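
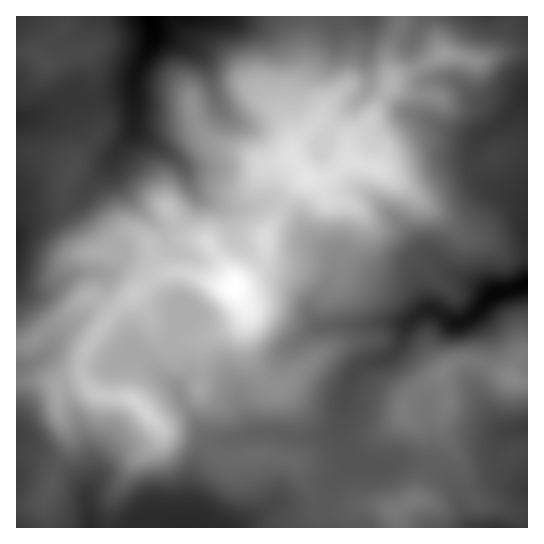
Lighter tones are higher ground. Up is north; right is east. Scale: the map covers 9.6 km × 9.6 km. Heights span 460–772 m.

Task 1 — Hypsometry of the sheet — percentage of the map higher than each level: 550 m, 76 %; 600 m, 46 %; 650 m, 27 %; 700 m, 9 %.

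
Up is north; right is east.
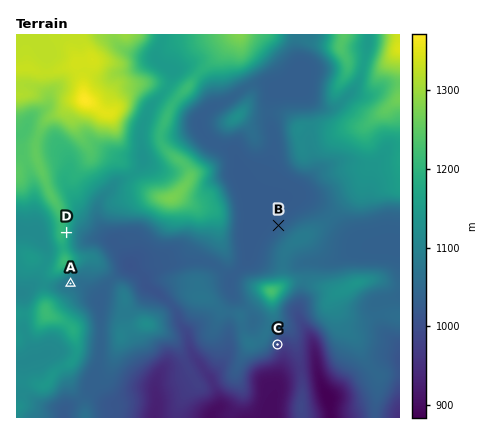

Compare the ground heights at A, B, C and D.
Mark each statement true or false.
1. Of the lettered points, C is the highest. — false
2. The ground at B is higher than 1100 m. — false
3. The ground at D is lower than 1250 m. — true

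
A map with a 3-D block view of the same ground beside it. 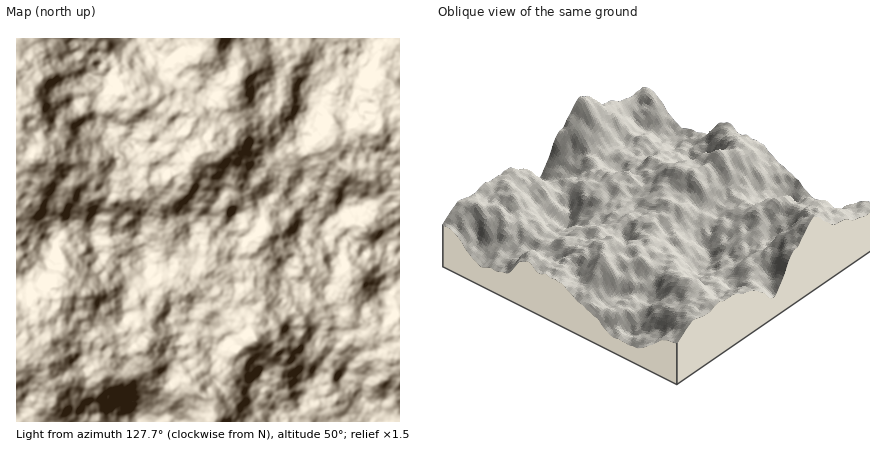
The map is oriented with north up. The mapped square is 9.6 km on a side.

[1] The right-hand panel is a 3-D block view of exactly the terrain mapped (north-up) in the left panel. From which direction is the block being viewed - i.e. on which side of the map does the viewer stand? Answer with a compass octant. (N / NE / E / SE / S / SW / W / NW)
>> NE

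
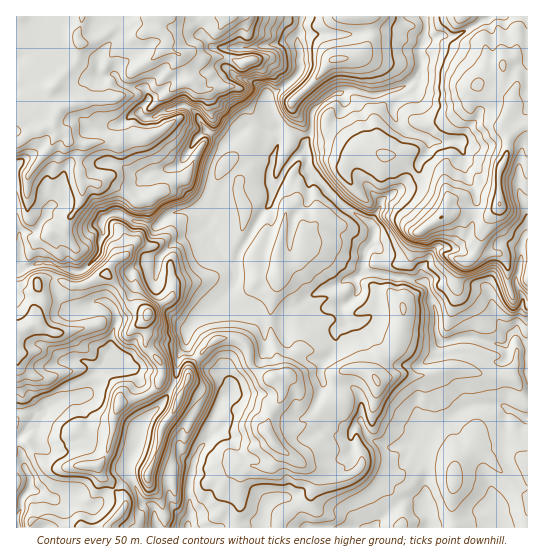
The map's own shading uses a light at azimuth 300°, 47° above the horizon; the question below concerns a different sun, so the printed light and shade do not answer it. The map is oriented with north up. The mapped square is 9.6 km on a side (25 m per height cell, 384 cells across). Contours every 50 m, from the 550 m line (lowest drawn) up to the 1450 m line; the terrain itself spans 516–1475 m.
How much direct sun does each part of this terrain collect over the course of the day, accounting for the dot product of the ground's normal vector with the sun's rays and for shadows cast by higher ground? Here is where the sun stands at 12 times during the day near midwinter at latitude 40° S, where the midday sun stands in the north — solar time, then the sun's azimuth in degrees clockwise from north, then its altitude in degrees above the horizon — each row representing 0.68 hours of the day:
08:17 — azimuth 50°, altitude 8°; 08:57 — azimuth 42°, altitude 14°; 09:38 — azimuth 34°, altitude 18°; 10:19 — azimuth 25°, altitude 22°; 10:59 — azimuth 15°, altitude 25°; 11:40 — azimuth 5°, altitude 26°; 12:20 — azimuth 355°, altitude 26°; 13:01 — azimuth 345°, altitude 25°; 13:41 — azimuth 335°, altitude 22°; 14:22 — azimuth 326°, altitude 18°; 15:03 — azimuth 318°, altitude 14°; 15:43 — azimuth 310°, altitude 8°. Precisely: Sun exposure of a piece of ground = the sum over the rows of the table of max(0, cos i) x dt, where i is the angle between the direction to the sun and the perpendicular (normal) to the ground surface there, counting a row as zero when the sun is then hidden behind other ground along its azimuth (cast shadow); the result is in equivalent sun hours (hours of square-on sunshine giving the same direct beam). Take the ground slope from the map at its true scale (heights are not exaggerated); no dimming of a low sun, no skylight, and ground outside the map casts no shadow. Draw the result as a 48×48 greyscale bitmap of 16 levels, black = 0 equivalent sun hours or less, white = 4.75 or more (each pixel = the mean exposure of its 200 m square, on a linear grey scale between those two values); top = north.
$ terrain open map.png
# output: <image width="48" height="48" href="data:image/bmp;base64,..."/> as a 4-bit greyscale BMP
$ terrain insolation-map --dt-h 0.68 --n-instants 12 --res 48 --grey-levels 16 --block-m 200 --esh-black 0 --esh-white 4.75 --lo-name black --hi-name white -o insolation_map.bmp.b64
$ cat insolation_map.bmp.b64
<image width="48" height="48" href="data:image/bmp;base64,Qk32BAAAAAAAAHYAAAAoAAAAMAAAADAAAAABAAQAAAAAAIAEAAATCwAAEwsAABAAAAAAAAAAAAAAABEREQAiIiIAMzMzAERERABVVVUAZmZmAHd3dwCIiIgAmZmZAKqqqgC7u7sAzMzMAN3d3QDu7u4A////AHdGq820SHRVRVZ3iIZCEkZWiZh3iZiId3y8zMvLWmNzRXZleJhkaHVVaZmHZ4iId2zJiIaKpAI1RFZmd4h1UzRVVod2VVaHeEhlVVM5pBZHRWZmQyNFMQE1Z2VmZmd2aIVCAAJalFdnZ2ZkEBESV2MUd4dniIdmiJRXUzNnaaVnVmdmZTEUeJlleJh4mYZoiFWs7/50abV3VoeJZTOaiJqomYiJqoeJiViYeJmFZ6ZkRoqoU1zaiJrMmIiJmpiZmouZdoiWZnZCNXl2RrqImYqjRniImpmZmWiau6mGVYkiRFZ2i5iHd2dkZnd4mamZm4aJvbqUEUxyQ1aKynd4dlRERmdmeaqqtwE1eau3QAKUREeJmnVWmHdVRFVWZ4mXVTEBRnidy1BZRVaHeHZnq7lUM0RWZlVVaBARE1af65RaSZZVVFZ6mHVGYjRVVVVVWDi7dEeaqJiKy3Uzfdq6mWRqy5qXZWiqqVRHiGVmUzer9DNFrv/sre3cplWc3MuqqIdhETZDEW6sxxAVm82XeLzLp1VpqZm8qHUhARARBGaKnIRbubqqqZq7qHd4erlmmHRauEEngUaXfP//uamqmJmZqXd2MiNEItu97u2FmDh0abzLmImZiIeJmHZVU0RCALqXd5ukW+oTV4mIh2eIiZqIiIZVUiIhAZmIUzQzr/51VniHZlRoh1ioeaczQhERMaiHVTEG3cqoVWeHZlRUabmIrdozMQABYf7c//laq4ibu5iIeHdVQ0a7lTACEAABNnrYIE7VKHiauqmHiZl2VVVjMyAAASABZmIRMiXcdVbamId5mZmHd2dqljAAbJRGhWY1SMiu5Yesh3d5mZiIh3ZGVBAAE2VYZGiGermJ38yXd3eHqZiZmXVVQiQQA2YhRTKclVQ6cxFWZnd3mpmaiIdBFM+zE2cxJGd4piAAAAADVmd4epiqqYMAi93sl3liVlVmdzAAFTEAJWd4iJuKqCAVTMzcmZqZt2ZmZlEji7liFWd4iZmpgxKDBJm63sqqlWVVZop1iaumRWaIiHmYUThTMkib7rqYZKc0WKvKZWirhVZ4h2iGI3dVVVmby7qWVShCJWRCIiM4hFdnd2WWWJdnd3fMqqqrVRJzISETMRMzhUVmVWZVaamJq7qt65mbhpVWedy7l1IkODI0VUVDaKu7ze2FVGVGdXiHqYibvv1EMAEjVDEDWbzM3XRVQjVol4iYZkVEiVnaICERNCA0aczMyYu5ZCeqiYiJhUMiIWABABEAEhIxOpqtqbu5dmRpiJh3mqmZhjUgEiAAACtxARNWmqqYdmZ4mXiZiJvLUzR1WKq4AAbXAAAAAViYiZiJqZiZh3h2YiZGmasgARF7YAABIzV4q8qYqpiIl3dlmVNTVWJFI0dnlCNFd4eKu7upiYiIh1WHeKZZitzv/9pnrcuYmZd5q6qruYiIh4dodWmKyhAAI4lYzu7JiGaJvJm7qoiIipmHiYiZZVITZ2NGdlZ4iHVkM67LqmiImXiZmHdnhXYzVlV6hTM0RquHUxfN3A=="/>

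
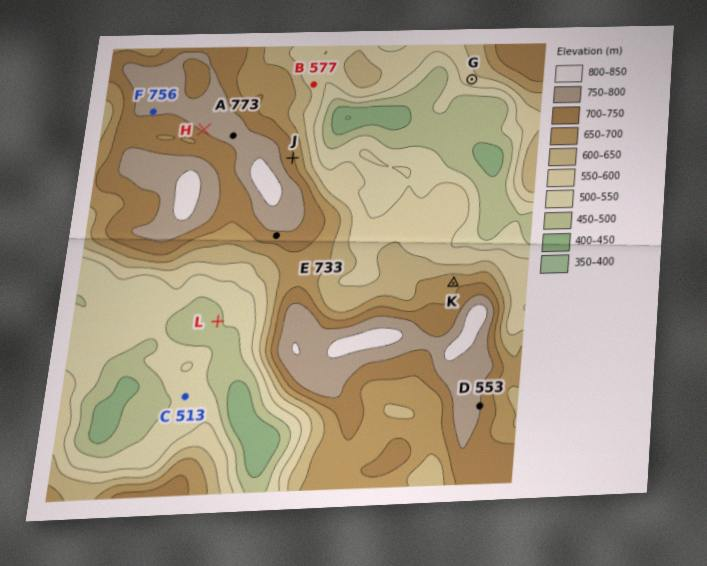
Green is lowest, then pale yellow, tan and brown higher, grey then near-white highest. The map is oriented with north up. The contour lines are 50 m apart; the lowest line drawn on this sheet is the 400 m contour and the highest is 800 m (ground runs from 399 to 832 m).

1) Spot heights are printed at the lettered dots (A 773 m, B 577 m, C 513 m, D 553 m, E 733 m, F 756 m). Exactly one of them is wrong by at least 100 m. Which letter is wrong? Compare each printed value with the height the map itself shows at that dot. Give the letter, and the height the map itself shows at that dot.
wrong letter D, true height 753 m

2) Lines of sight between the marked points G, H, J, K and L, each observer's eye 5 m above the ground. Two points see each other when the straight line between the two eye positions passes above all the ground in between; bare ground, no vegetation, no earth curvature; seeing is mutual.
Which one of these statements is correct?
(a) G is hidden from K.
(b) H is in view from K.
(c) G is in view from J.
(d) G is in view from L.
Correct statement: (c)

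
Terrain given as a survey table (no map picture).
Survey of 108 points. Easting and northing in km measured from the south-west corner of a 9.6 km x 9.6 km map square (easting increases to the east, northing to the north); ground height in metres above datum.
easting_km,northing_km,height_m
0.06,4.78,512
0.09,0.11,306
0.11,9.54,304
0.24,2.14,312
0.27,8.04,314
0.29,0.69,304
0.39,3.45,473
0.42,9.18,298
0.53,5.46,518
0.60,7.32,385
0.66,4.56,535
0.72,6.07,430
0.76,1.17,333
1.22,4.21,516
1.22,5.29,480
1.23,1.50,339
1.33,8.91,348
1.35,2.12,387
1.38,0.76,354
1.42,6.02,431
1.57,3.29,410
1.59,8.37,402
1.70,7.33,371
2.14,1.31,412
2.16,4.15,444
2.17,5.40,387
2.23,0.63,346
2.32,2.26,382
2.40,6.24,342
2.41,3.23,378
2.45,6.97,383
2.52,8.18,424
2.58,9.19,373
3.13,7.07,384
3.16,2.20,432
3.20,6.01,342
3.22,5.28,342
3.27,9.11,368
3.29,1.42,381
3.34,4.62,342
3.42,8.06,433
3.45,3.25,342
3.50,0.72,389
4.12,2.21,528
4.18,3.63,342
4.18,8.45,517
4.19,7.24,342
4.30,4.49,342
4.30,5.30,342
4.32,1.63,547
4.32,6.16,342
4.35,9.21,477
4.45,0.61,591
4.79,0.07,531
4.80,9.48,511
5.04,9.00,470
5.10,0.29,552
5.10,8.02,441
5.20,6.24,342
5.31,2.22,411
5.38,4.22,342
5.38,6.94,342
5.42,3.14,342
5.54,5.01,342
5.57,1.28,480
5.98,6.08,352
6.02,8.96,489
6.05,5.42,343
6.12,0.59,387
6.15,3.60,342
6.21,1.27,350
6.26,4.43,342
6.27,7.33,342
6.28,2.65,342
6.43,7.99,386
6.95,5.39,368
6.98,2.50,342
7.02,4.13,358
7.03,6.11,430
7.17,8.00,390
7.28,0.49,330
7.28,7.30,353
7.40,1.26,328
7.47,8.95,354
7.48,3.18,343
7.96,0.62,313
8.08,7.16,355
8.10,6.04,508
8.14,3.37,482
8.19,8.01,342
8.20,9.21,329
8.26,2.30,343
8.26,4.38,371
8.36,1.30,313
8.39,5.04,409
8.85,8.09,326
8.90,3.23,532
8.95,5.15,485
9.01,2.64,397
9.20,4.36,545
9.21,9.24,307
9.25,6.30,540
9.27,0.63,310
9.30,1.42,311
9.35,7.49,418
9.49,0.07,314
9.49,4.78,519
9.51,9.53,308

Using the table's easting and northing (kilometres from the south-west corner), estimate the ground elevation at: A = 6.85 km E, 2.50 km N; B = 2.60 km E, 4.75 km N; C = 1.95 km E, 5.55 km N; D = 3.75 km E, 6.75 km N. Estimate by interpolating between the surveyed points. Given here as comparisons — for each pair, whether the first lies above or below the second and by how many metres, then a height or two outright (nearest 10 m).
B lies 90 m above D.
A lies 90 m below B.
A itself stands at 340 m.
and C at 410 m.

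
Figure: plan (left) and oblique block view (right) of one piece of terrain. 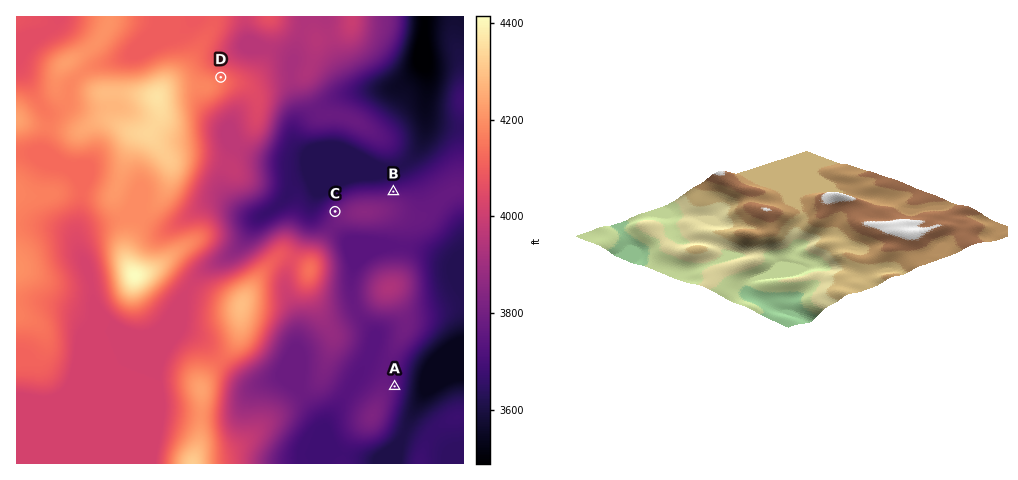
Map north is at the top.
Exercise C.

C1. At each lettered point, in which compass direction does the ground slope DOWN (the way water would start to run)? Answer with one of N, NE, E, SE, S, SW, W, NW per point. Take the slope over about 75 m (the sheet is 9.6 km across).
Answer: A E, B N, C NW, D NE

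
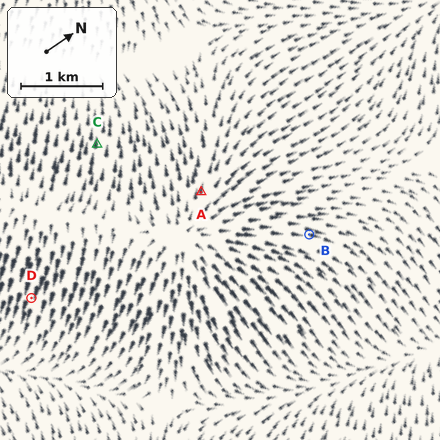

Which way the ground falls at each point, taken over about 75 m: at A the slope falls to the NW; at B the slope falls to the NE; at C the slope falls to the NW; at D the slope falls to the SE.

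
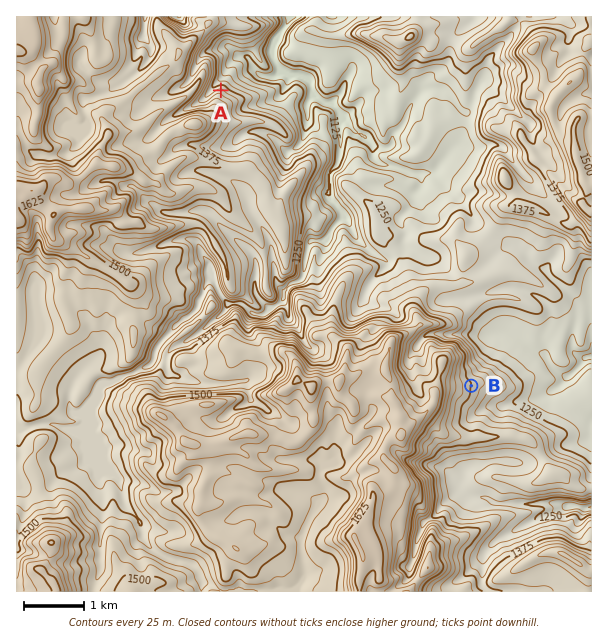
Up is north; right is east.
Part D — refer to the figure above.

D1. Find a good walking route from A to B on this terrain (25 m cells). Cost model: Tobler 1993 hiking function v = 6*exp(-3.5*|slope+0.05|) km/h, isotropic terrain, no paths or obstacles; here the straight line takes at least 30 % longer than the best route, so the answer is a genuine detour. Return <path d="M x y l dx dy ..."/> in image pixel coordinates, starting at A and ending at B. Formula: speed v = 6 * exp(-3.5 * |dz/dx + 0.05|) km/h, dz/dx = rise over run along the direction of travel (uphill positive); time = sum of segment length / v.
<path d="M221 90l3 2 1 1 12 6 2 2 1 3 0 3 2 3 3 1 30 0 15 8 6 6 6 12 3 1 6-3 12 0 6 3 1 2 3 6 0 18-3 6 2 3 0 7 6 12 9 9 3 2 72 72 12 6 4 4 2 3 9 9 1 3 9 9 3 6 0 11-1 3-5 4 2 3 4 5 6 12 0 12 2 3 0 9 1 3 0 6"/>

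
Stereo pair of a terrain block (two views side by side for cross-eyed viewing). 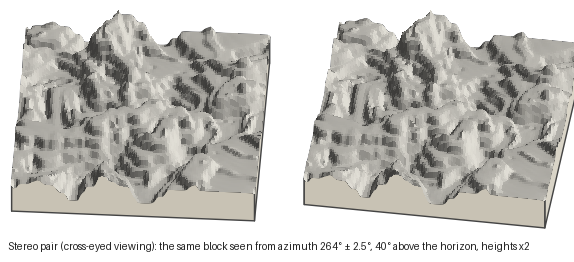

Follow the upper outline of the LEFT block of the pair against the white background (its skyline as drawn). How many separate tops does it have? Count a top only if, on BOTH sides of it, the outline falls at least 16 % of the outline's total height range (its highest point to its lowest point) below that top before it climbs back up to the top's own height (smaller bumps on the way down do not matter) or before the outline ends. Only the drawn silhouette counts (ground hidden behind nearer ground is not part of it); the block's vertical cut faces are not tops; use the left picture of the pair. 1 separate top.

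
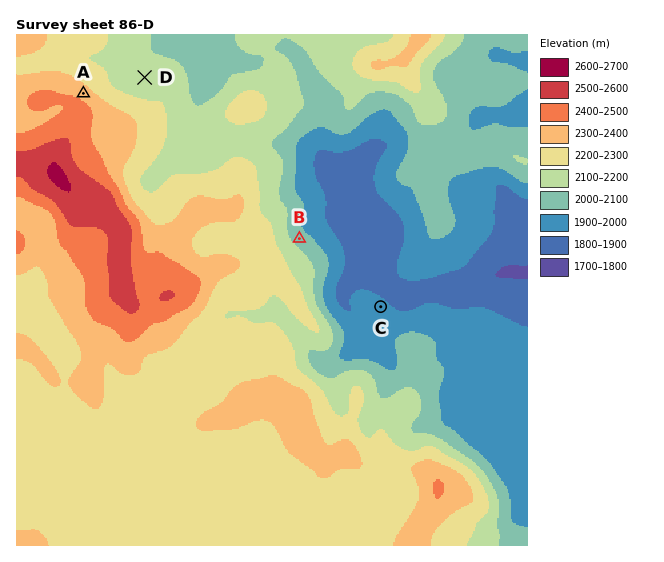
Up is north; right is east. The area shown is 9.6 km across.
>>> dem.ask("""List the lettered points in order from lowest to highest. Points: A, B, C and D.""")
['C', 'B', 'D', 'A']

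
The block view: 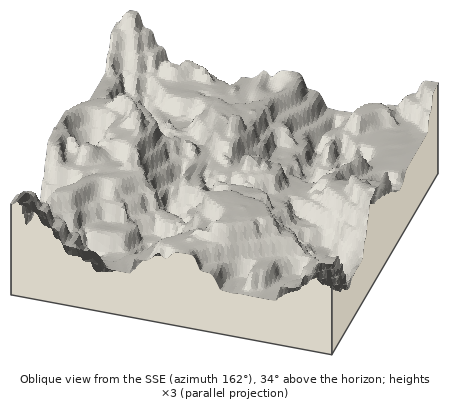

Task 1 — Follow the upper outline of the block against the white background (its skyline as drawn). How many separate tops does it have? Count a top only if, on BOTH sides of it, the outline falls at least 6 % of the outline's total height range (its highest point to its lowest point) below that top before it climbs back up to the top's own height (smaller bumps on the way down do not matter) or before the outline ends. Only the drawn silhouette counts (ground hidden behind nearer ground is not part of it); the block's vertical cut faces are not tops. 2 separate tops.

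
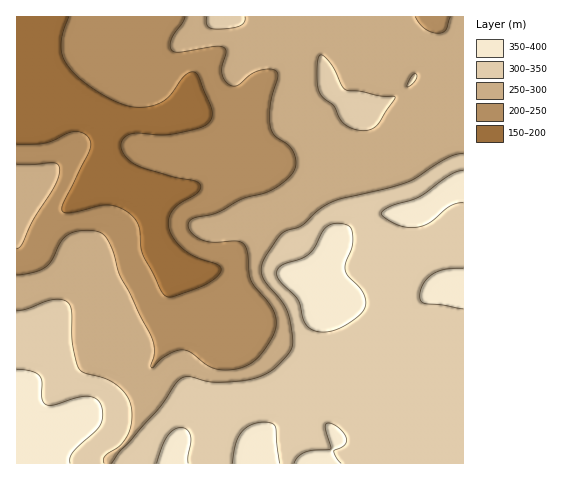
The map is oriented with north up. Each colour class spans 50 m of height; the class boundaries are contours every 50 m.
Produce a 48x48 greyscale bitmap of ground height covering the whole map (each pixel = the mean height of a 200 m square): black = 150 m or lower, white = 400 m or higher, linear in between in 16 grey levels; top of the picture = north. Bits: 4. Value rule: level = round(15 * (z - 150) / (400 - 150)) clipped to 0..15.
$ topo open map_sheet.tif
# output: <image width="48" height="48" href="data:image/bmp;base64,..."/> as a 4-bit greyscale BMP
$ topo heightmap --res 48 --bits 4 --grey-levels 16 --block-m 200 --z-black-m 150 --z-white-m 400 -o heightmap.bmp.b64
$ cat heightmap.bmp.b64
<image width="48" height="48" href="data:image/bmp;base64,Qk32BAAAAAAAAHYAAAAoAAAAMAAAADAAAAABAAQAAAAAAIAEAAATCwAAEwsAABAAAAAAAAAAAAAAABEREQAiIiIAMzMzAERERABVVVUAZmZmAHd3dwCIiIgAmZmZAKqqqgC7u7sAzMzMAN3d3QDu7u4A////AN3d3Lupmau83cu7vO7czMzMzMu7qqqqq93d3MupmZq83cu7vO7czMzMzMu7qqqqqt3d3dy6mZq8zMu7vN3czMzMzMu7qqqqqt3d3d3LqZmrzMu7u83czMzMzLu7uqqqqt3d3u3cupmavMu7u7zMzMzMy7u7uqqqqt3M3d3cupiaq7u7u7u7zMzMu6qquqqqqt3MzN3MupiJq7u7u7u7u7u7qqqqqqqqqt3Mu7y7qYh4mru7u7uqqru6qpmqq6qqqt3LuqqqmId3iaqpqqqqqqqqmZmqq7qqqtzLupmZh3ZniZiHd4iZmZmZmZmqqqqqqsy7qpiId3ZmeIdmVWeJmZmZmZmaqqqqq7u6qph3dmZmZ2ZVRFV4mZmZmZmZqqqqq6qqqZh2ZmZmZmVUREVniZqqmZmZqqqqq6qqqZd2ZmZlVVVERERWiau7qqmqqqqqq6qqqZh2ZnZlVVVERERWebzdy6qqu7uqu6qqqZh3d2ZURERERERFeb3u7cu7u7u7u5mZmZh3d2ZURERERERWis3v/ty7u8zMzIiZmZiHdmVDM0RERERXm83u7ty7u8zMzXeImZiHdmVDMzNERFV5vN3d3cy7u7zd3Wd4iIiHZlVDIiMzRFaLzd3d3Mu7u7zN3WZniIiHZlQyIiIjNFebzd3dzLu7u7vMzGZWeIh3ZUQyIiIzNFebzM3dzLu7u7u7zGVVaIh3ZUMiIjRERWeKu8zd3Mu7u7u7u2VVZ3d2ZUMiI0VmZmeJqrvN3Mu7u7u7u2ZUVmZmZUMiNFZmZmZ4mqvN3Mu7u7u7u3ZURVVlVEMiNWd3dmZ4iZq8zMy8zMzLu4dUM0RFRDIiNFZmZmZneImru8zMzd3Mu4hlMzMzMyIiM0VVZmZnd3iaqrvMzN3czJh2QyIiIiIiIzNFVmZmZneImZqru8zd3YiHVCIiIiIiIjM0VVZmZmd3iIiZmqvN3Yh3ZDIiIiIiMzM0RVVWZmZ3d3d4iJq83Xd3ZTIiIiMzRERERFVVZmZ3d3d3d4mavFVmZUMiIjREVVVURVVVVmd3d3d3d3iJqkREVUMiI0VVVVVVVVVVZmd3eIiHd3d4iTMzREMyI0RERERFVVVWZnd4iIiId3d3dxEiIzMiIzMzMzNERVVmZ3eIiZmYh3dmZxEREiIRIiIiIiM0RVVmd3eImZmZiHdmZhERERERIiIiIiIzRVVmd3iJmZmZmHdmZhERERESIzMzIiI0VVVWd4iZmZmZmId2ZhERERIjREREMiI0VVVWd4iZmZmZmZh3ZhERESNFVVVEQyNFZmVWZ4iZmZmImZiHZhEREjRVZlVVQzNFZ2ZmZ3iZmYiIiZmHdhERI0VVVVVVVENFZ3dmZ3iZmId3iJmHdhESI1VVRERVVVRVZ3h3d4mZmHdneIiHdhESNFVERERFZmZmZ4iIeImZiHZneIh3dhESNERDRERFZ3h3d4iIiJmZiHZnd3dmZhERI0QzRVVVVniZmYiIiZmYiHZnd3ZmZhERIzM0RWZVVniaqpiIiZmIiHZnd2ZmZg=="/>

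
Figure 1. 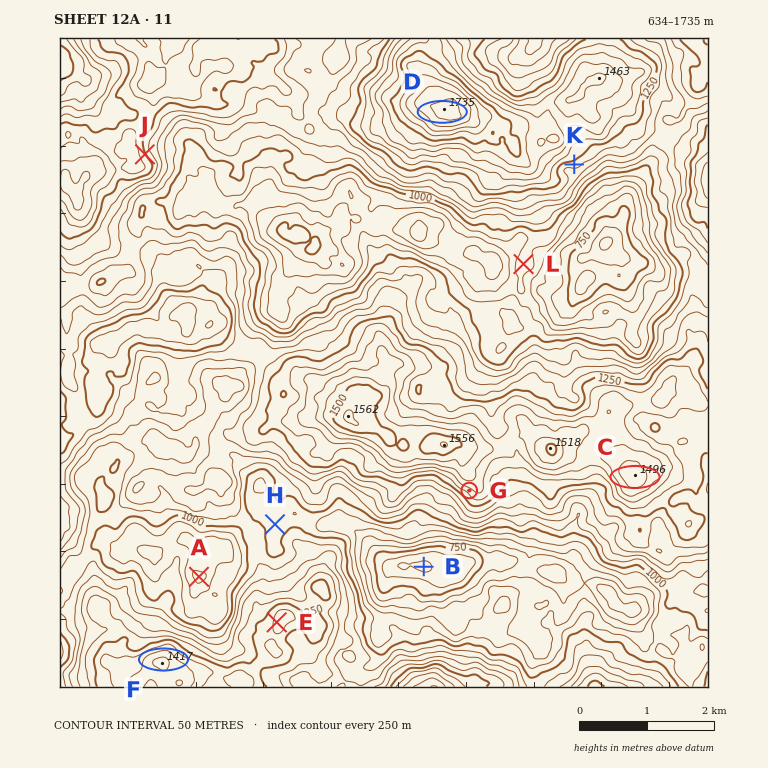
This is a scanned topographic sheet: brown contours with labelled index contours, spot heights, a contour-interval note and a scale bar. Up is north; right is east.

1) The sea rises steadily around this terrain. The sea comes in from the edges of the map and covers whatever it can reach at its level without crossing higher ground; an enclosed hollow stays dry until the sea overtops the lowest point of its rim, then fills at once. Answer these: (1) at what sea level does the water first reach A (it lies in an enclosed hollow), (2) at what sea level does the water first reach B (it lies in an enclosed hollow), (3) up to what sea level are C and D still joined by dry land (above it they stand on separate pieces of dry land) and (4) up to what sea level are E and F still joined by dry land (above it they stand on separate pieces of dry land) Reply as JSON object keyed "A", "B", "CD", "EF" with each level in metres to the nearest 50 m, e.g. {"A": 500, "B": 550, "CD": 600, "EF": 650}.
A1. {"A": 1000, "B": 950, "CD": 1100, "EF": 1250}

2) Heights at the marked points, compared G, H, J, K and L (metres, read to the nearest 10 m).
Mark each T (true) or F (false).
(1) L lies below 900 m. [F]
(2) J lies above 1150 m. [T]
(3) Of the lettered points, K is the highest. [F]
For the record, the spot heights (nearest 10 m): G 1330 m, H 970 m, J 1260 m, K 1230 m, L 980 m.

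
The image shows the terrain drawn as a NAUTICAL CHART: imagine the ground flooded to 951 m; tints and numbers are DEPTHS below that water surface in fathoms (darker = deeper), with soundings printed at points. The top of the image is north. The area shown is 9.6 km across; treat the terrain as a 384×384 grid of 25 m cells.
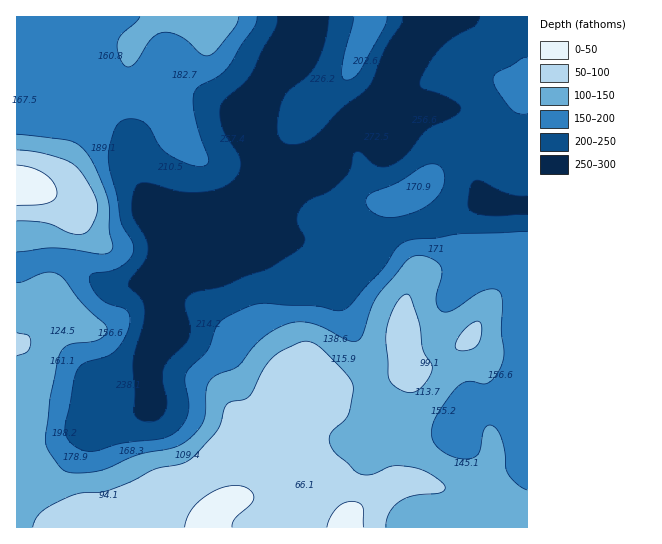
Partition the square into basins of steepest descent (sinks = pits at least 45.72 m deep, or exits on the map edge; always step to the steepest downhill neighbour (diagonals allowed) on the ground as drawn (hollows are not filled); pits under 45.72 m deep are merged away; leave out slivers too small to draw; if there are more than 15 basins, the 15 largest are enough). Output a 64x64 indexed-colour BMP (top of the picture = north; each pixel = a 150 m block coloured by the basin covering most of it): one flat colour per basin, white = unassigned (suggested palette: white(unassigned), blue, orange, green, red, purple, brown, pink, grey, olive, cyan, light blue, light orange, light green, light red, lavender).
<image width="64" height="64" href="data:image/bmp;base64,Qk12CAAAAAAAAHYAAAAoAAAAQAAAAEAAAAABAAQAAAAAAAAIAAATCwAAEwsAABAAAAAAAAAA////ALR3HwAOf/8ALKAsACgn1gC9Z5QAS1aMAMJ34wB/f38AIr28AM++FwDox64AeLv/AIrfmACWmP8A1bDFABERERERERERERERERERERERERERERERERERERERERERERERERERERERERERERERERERERERERERERERERERERERERERERERERERERERERERERERERERERERERERERERERERERERERERERERERERERERERERERERERERERERERERERERERERERERERERERERERERERERERERERERERERERERERERERERERERERERERERERERERERERERERERERERERERERERERERERERERERERERERERERERERERERERERERERERERERERERERERERERERERERERERERERERERERERERERERERERERERERERERERERERERERERERERERERERERERERERERERERERERERERERERERERERERERERERERERERERERERERERERERERERERERERERERERERERERERERERERERERERERERERERERERERERERERERERERERERERERERERERERERERERERERERERERERERERERERERERERERERERERERERERERERERERERERERERERERERERERERERERERERERERERERERERERERERERERERERERERERERERERERERERERERERERERERERERERERERERERERERERERERERERERERERERERERERERERERERERERERERERERERERERERERERERERERERERERERERERERERERERERERERERERERERERERERERERERERERERERERERERERERERERERERERERERERERERERERERERERERERERERERERERERERERERERERERERERERERERERERERERERERERERERERERERERERERERERERERERERERERERERERERERERERERERERERERERERERERERERERERERERERERERERERERERERERERERERERERERERERERERERERERERERERERERERERERERERERERERERERERERERERERERERERERERERERERERERERERERERERERERERERERERERERERERERERERERERERERERERERERERERERERERERERERERERERERERERERERERERERERERERERERERERERERERERERERERERERERERERERERERERERERERERERERERERERERERERERERERERERERERERERERERERERERERERERERERERERERERERERERIREREREREREREREREREREREREREREREREREREREREREiERERERERERERERERERERERERERERERERERESERERESIhERERERERERERERERERERERERERERERERERIiERESIiIhEREREREREREREREREREREREREREREREREiIiERIiIiEREREREREREREREREREREREREREREREREiIiIiIiIiIRERERERERERERERERERERERERERERERESIiIiIiIiIhERERERERERERERERERERERERERERERESIiIiIiIiIiERERERERERERERERERERERERERERERERIiIiIiIiIiIRERERERERERERERERERERERERERERERIiIiIiIiIiIhEREREREREREREREREREREREREREREREiIiIiIiIiIiERERERERERERERERERERERERERERERESIiIiIiIiIiIRERERERERERERERERERERERERERERERESIiIiIiIiIhERERERERERERERERERERERERERERERERESIiIiIiIiMzMREREREREREREREREREREREREREREREREiIiIiIiIzMzERERERERERERERERERERERERERERERESIiIiIiIjMzMREREREREREREREREREREREREREREREREiIiIiIiMzMzERERERERERERERERERERERERERERERERIiIiIiIzMzMRERERERERERERERERERERERERERERERERIiIhETMzMxERERERERERERERERERERERERERERERERERIhERMzMzEREREREREREREREREREREREREREREREREREREREzMzMRERERERERERERERERERERERERERERERERERERETMzMxERERERERERERERERERERERERERERERERERERERMzMzEREREREREREREREREREREREREREREREREREREREzMzMzERERERERERERERERERERERERERERERERERERETMzMzMzERERERERERERERERERERERERERERERERERERMzMzMzMzEREREREREREREREREREREREREREREREREREzMzMzMzMxERERERERERERERERERERERERERERERERETMzMzMzMzMRERERERERERERERERERERERERERERERERMzMzMzMzMxEREREREREREREREREREREREREREREREREzMzMzMzMzERERERERERERERERERERERERERERERERETMzMzMzMzMxERERERERERERERERERERERERERERERERMzMzMzMzMzEREREREREREREREREREREREREREREREREzMzMzMzMzMzERERERERERERERERERERERERERERERETMzMzMzMzMzMzERERERERERERERERERERERERERERER"/>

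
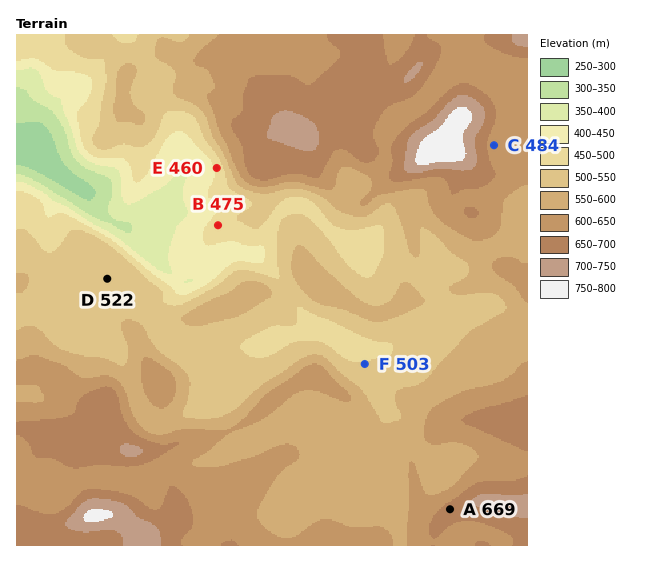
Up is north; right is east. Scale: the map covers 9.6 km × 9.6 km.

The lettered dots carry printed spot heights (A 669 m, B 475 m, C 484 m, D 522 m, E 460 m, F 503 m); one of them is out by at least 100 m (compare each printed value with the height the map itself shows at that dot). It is C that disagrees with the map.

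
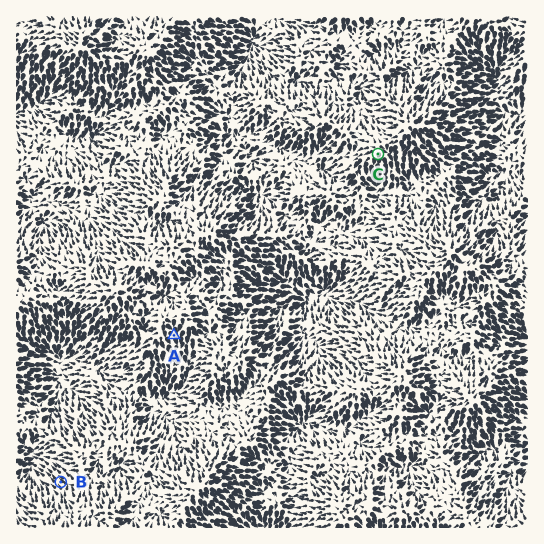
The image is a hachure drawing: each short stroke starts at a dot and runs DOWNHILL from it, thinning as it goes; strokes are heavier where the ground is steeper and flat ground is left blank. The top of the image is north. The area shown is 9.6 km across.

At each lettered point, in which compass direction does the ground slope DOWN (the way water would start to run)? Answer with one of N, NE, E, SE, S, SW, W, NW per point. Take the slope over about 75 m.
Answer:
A SE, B NW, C S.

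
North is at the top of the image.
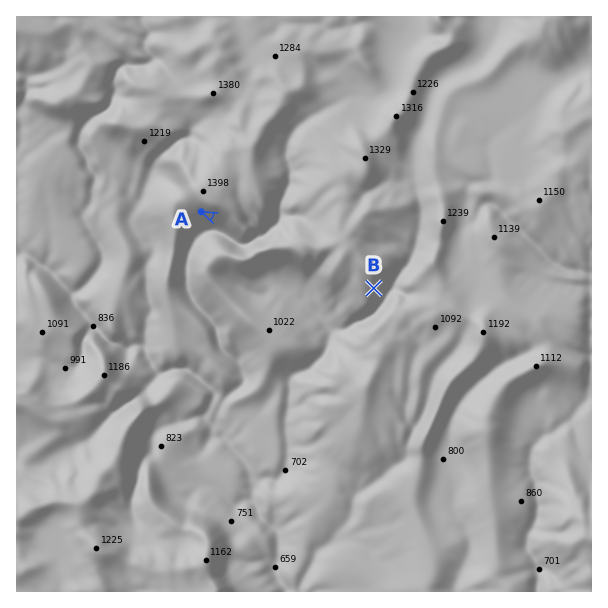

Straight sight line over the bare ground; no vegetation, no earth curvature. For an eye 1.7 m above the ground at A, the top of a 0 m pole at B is out of sight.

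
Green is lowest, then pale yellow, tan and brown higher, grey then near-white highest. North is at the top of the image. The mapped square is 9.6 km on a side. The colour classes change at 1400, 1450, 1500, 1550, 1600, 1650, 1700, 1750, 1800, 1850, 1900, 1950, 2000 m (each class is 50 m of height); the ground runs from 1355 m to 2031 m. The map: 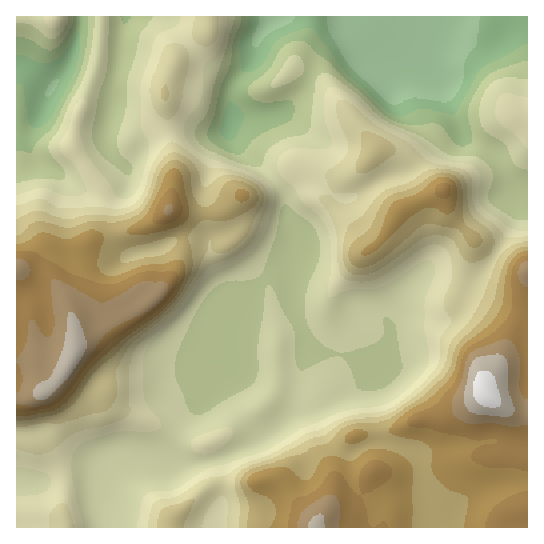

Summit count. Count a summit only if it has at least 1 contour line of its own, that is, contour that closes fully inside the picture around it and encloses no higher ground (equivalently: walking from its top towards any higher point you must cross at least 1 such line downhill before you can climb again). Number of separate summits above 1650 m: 8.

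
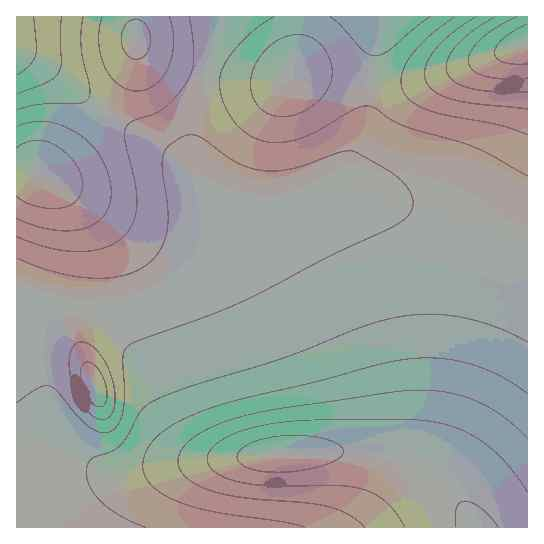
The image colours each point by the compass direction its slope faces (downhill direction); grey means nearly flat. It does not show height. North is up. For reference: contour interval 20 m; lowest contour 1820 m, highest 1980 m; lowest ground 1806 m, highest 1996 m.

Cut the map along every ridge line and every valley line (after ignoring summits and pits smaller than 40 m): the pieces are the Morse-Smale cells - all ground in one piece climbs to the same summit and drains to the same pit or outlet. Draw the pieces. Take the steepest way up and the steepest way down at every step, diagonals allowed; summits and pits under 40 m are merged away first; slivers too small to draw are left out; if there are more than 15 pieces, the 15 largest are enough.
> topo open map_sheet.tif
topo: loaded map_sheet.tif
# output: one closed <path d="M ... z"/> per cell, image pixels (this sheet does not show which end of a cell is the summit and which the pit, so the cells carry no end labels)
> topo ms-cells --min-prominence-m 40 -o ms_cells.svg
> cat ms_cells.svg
<path d="M322 188l-12 0-37 12-32 0-31-9-6 7 1 24-2 17-8 19-7 9-21 18-22 11-23 5-33 3-12 4-5 9 3 18-8-22-8-12-43-14 1 241 511-1 0-274-129-49-30-8z"/><path d="M527 16l-306 0-14 50-12 55-3 18 0 22 3 10 12 18 27 10 39 1 37-12 12 0 40 7 53 14 112 43z"/><path d="M109 115l-6 3-22 28-24 22-12 5-29 0 0 113 5 3 38 12 14 27 0-17 6-4 56-8 16-6 20-10 17-16 7-9 9-25 0-35 5-7-35-36z"/><path d="M219 16l-82 0-1 34-3 13-12 28-14 22 12 10 55 32 15 14 9 11-6-19 1-32z"/><path d="M135 16l-118 0-1 35 39 21 51 41 15-22 12-28 3-13z"/><path d="M18 52l-2 1 0 118 29 2 22-13 22-23 18-23-52-42z"/>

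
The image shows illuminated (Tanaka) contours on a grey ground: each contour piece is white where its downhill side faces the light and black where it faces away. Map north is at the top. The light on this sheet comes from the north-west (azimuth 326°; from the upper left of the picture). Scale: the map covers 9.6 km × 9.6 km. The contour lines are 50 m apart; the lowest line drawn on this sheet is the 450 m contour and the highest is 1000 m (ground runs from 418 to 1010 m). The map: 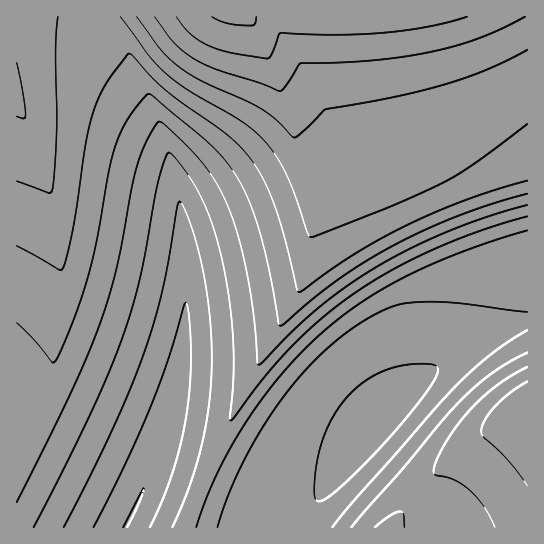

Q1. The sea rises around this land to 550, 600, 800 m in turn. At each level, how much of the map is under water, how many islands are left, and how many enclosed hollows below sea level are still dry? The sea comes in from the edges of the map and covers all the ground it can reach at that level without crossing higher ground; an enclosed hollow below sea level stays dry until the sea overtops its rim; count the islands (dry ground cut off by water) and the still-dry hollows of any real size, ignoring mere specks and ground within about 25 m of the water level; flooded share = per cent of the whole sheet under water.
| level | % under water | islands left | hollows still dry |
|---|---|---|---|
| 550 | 28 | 0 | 0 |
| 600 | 39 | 0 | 0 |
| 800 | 76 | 0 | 0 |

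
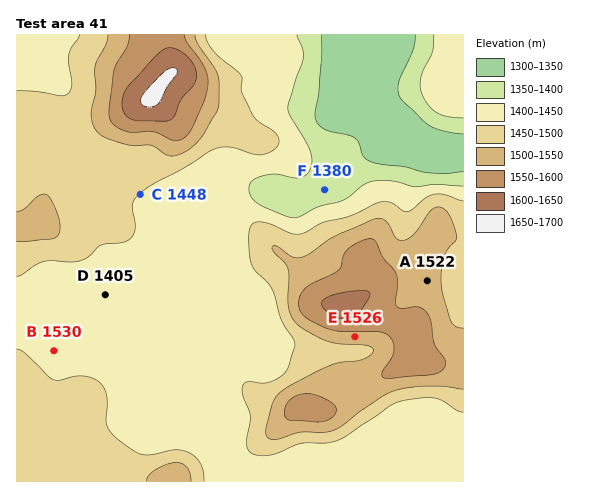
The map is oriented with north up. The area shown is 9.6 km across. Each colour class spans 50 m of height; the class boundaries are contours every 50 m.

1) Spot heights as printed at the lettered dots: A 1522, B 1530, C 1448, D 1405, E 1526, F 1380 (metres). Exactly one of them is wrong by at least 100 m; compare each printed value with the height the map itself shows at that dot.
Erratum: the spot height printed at B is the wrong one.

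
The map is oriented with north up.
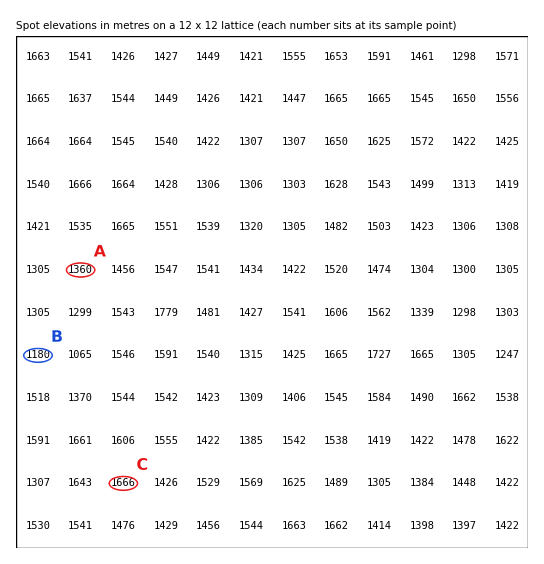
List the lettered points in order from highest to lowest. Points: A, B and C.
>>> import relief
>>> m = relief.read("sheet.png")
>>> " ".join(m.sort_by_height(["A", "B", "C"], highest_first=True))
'C A B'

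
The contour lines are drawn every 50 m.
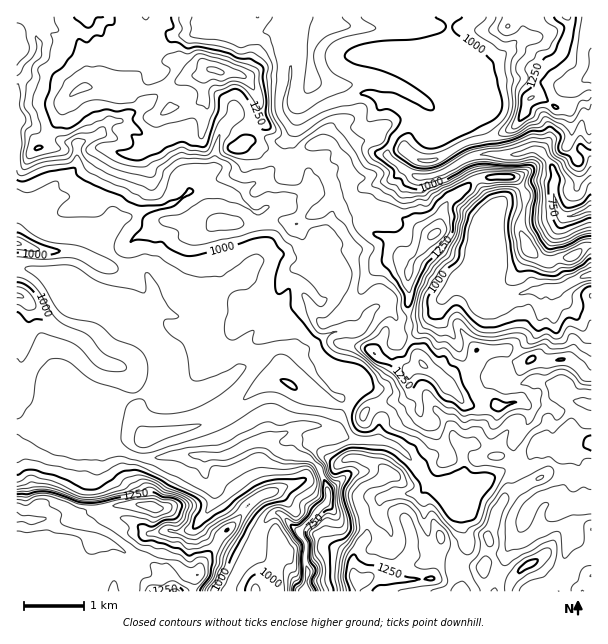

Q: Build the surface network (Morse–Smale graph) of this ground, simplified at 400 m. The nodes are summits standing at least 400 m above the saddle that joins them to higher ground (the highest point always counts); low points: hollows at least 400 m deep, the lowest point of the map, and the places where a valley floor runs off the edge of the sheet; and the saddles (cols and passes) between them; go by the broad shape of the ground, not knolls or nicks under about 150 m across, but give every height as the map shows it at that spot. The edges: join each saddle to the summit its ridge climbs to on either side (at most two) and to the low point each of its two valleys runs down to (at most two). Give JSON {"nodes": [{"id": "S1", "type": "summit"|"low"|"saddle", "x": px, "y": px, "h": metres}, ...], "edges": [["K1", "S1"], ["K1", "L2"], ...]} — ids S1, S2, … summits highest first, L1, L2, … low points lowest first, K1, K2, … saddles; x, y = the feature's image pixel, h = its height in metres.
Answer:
{"nodes": [
{"id": "S1", "type": "summit", "x": 32, "y": 521, "h": 1462},
{"id": "S2", "type": "summit", "x": 216, "y": 71, "h": 1459},
{"id": "L1", "type": "low", "x": 305, "y": 590, "h": 621},
{"id": "L2", "type": "low", "x": 590, "y": 209, "h": 629},
{"id": "K1", "type": "saddle", "x": 296, "y": 156, "h": 1164},
{"id": "K2", "type": "saddle", "x": 132, "y": 455, "h": 876}],
"edges": [["K1", "S2"], ["K1", "L1"], ["K1", "L2"], ["K2", "S1"], ["K2", "S2"], ["K2", "L1"]]}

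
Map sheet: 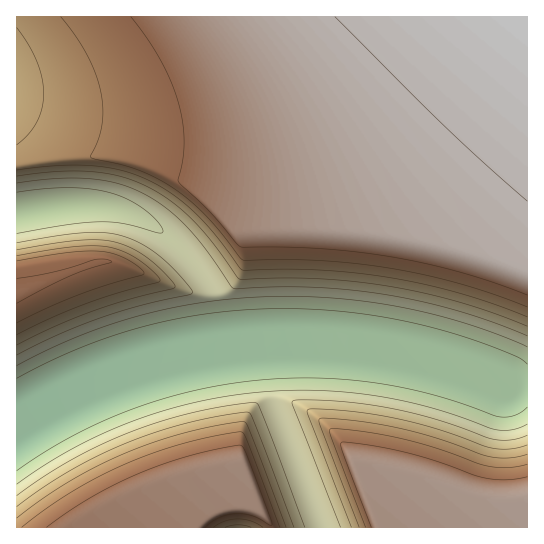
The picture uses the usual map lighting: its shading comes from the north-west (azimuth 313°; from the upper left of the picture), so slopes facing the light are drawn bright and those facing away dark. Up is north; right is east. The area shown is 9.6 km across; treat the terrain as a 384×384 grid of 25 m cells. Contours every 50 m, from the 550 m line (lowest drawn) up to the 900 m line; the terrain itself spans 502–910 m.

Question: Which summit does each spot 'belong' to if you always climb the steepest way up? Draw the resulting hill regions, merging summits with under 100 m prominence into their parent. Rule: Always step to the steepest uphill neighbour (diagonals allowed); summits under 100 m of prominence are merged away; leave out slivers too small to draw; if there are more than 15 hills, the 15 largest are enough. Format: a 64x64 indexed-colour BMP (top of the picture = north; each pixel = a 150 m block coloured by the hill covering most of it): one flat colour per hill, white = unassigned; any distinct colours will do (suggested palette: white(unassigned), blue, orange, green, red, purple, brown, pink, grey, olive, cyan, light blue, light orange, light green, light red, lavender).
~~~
<image width="64" height="64" href="data:image/bmp;base64,Qk12CAAAAAAAAHYAAAAoAAAAQAAAAEAAAAABAAQAAAAAAAAIAAATCwAAEwsAABAAAAAAAAAA////ALR3HwAOf/8ALKAsACgn1gC9Z5QAS1aMAMJ34wB/f38AIr28AM++FwDox64AeLv/AIrfmACWmP8A1bDFACIiIiIiIiIiIiIiIiIiIiIiIiIzMzMzMzMzMzMzMzMzIiIiIiIiIiIiIiIiIiIiIiIiIjMzMzMzMzMzMzMzMzMiIiIiIiIiIiIiIiIiIiIiIiIjMzMzMzMzMzMzMzMzMyIiIiIiIiIiIiIiIiIiIiIiIiMzMzMzMzMzMzMzMzMzIiIiIiIiIiIiIiIiIiIiIiIiIzMzMzMzMzMzMzMzMzMiIiIiIiIiIiIiIiIiIiIiIiIzMzMzMzMzMzMzMzMzMyIiIiIiIiIiIiIiIiIiIiIiIjMzMzMzMzMzMzMzMzMzIiIiIiIiIiIiIiIiIiIiIiIiMzMzMzMzMzMzMzMzMzMiIiIiIiIiIiIiIiIiIiIiIiMzMzMzMzMzMzMzMzMzMyIiIiIiIiIiIiIiIiIiIiIiIzMzMzMzMzMzMzMzMzMzIiIiIiIiIiIiIiIiIiIiIiIzMzMzMzMzMzMzMzMzMzMiIiIiIiIiIiIiIiIiIiIiIjMzMzMzMzMzMzMzMzMzMyIiIiIiIiIiIiIiIiIiIiIiMzMzMzMzMzMzMzMzMzMzIiIiIiIiIiIiIiIiIiIiIiMzMzMzMzMzMzMzMzMzMzMiIiIiIiIiIiIiIiIiIiIiIzMzMzMzMzMzMzMzMzMzM0IiIiIiIiIiIiIiIiIiIiIzMzMzMzMzMzMzMzMzMzMzREIiIiIiIiIiIiIiIiIiIjMzMzMzMzMzMzMzMzMzETNEREIiIiIiIiIiIiIiIiIiMzMzMzMzMzMzMzMzMRERE0REREIiIiIiIiIiIiIiIiIzMzMzMzMzMzMzMxERERERREREREIiIiIiIiIiIiIiIjMzMzMzMzMzMzERERERERFEREREREIiIiIiIiIiIiIiMzMzMzMzMxEREREREREREUREREREREQiIiIiERERERERERERERERERERERERERERRERERERERERCIRERERERERERERERERERERERERERERFERERERERERERERBEREREREREREREREREREREREREREUREREREREREREREREERERERERERERERERERERERERERREREREREREREREREQRERERERERERERERERERERERERFERERERERERERERERBEREREREREREREREREREREREREUREREREREREREREREERERERERERERERERERERERERERREREREREREREREREQRERERERERERERERERERERERERFERERERERERERERERBEREREREREREREREREREREREREURERERERERERERERBERERERERERERERERERERERERERRERERERERERERERBERERERERERERERERERERERERERFEREREREREREREREEREREREREREREREREREREREREREUREREREREREREREERERERERERERERERERERERERERERREREREREREREREERERERERERERERERERERERERERERFEREREREREREREEREREREREREREREREREREREREREREUREREREREREREERERERERERERERERERERERERERERERREREREREREREERERERERERERERERERERERERERERERFERERERERERBERERERERERERERERERERERERERERERERREREREREQRERERERERERERERERERERERERERERERERERERERERERERERERERERERERERERERERERERERERERERERERERERERERERERERERERERERERERERERERERERERERERERERERERERERERERERERERERERERERERERERERERERERERERERERERERERERERERERERERERERERERERERERERERERERERERERERERERERERERERERERERERERERERERERERERERERERERERERERERERERERERERERERERERERERERERERERERERERERERERERERERERERERERERERERERERERERERERERERERERERERERERERERERERERERERERERERERERERERERERERERERERERERERERERERERERERERERERERERERERERERERERERERERERERERERERERERERERERERERERERERERERERERERERERERERERERERERERERERERERERERERERERERERERERERERERERERERERERERERERERERERERERERERERERERERERERERERERERERERERERERERERERERERERERERERERERERERERERERERERERERERERERERERERERERERERERERERERERERERERERERERERERERERERERERERERERERERERERERERERERERERERERERERERERERERERERERERERERERERERERERERERERERERERERERERERERERERERERERERERERERERERERERERERERERERERERERERERERERERERERERERERERERERERERERERERERERERERERERERERERERERERERERERERERERERERERERERERERERERERERERERERERERERERERERERERERERERERERERERERERERERERERERERERERERERERERERERERERERERERERERERERERERERERERERERERERERERERERERERERERERERERERERERERERERER"/>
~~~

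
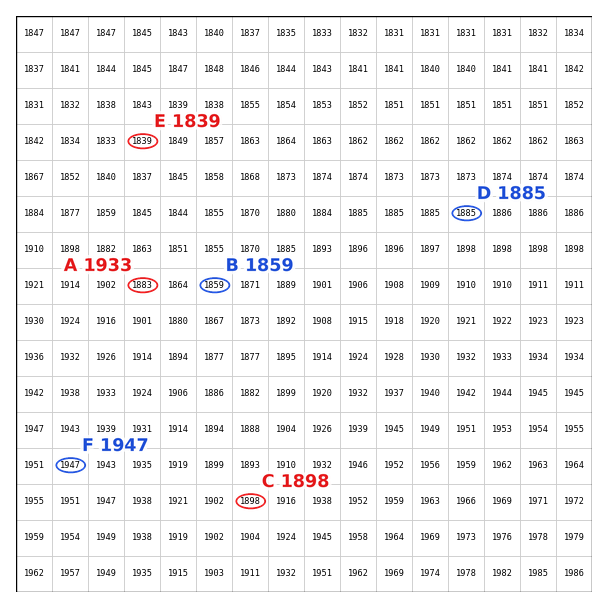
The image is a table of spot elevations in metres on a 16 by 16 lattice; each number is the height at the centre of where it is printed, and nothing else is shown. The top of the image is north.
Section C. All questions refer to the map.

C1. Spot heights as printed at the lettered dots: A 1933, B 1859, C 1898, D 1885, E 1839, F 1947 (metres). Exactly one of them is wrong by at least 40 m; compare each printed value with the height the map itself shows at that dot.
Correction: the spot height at A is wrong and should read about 1883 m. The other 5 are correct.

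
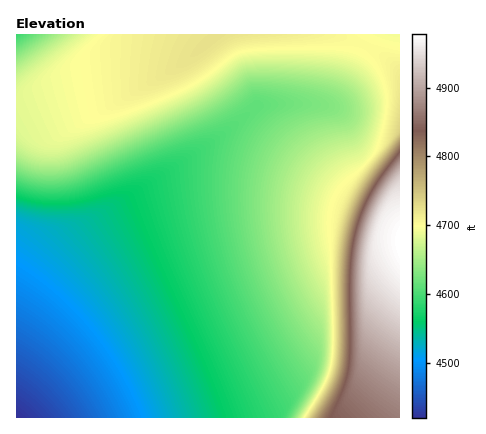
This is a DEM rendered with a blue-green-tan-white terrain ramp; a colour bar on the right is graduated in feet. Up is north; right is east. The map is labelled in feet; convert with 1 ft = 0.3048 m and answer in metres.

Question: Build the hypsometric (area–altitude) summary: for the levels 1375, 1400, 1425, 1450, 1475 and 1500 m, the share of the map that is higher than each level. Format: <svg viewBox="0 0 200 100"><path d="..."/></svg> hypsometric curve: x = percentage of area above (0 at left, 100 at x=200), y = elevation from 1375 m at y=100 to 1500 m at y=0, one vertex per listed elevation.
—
<svg viewBox="0 0 200 100"><path d="M180 100l-52-20-63-20-45-20-4-20-10-20"/></svg>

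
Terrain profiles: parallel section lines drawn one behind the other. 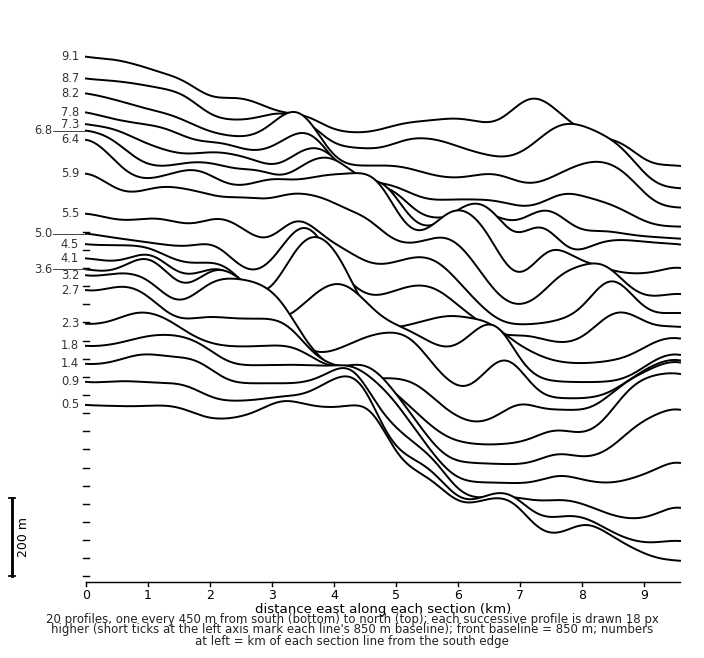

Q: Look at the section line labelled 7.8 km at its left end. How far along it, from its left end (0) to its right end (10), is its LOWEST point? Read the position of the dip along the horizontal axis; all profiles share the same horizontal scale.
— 10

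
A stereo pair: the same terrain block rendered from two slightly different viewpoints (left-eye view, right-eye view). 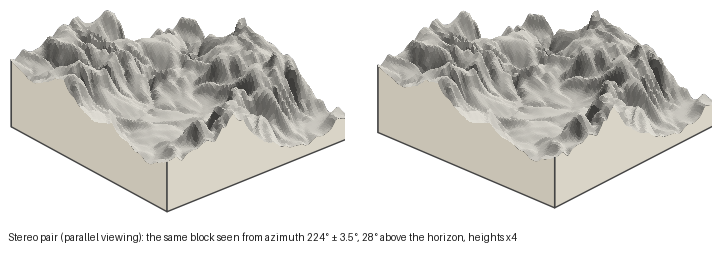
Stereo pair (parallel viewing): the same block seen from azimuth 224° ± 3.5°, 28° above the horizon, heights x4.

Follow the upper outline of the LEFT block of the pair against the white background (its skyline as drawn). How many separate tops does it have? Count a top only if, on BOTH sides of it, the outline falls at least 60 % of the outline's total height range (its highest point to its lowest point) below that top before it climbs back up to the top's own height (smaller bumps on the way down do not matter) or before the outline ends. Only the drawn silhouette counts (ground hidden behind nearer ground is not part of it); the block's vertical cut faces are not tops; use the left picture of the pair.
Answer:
0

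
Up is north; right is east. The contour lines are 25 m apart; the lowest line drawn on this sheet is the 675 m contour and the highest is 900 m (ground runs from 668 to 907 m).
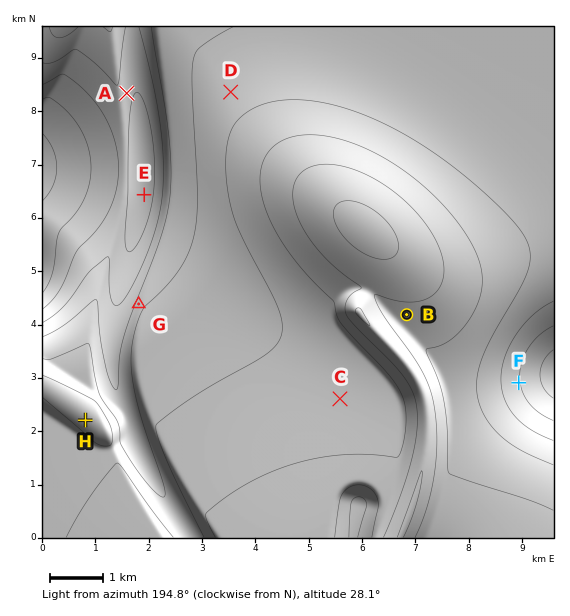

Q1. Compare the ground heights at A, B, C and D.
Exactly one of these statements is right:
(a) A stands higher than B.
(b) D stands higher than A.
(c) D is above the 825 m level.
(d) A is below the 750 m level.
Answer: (a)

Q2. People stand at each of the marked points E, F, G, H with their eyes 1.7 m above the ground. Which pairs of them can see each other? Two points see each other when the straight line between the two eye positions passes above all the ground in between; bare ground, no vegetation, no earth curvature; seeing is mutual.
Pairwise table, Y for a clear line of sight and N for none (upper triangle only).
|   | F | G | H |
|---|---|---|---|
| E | Y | N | N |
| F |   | Y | N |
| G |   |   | N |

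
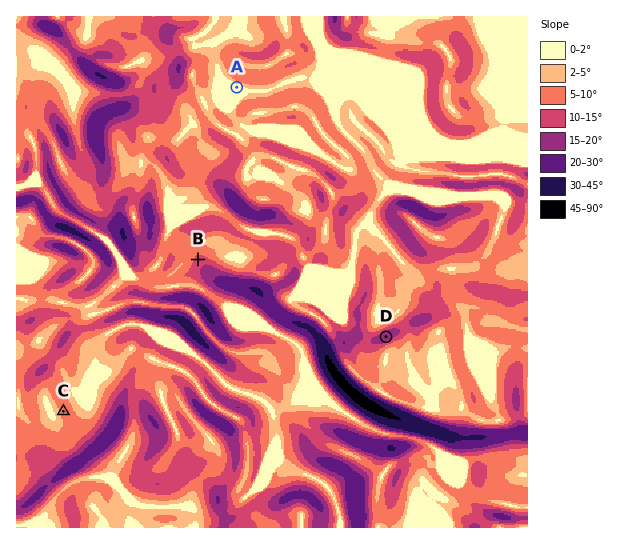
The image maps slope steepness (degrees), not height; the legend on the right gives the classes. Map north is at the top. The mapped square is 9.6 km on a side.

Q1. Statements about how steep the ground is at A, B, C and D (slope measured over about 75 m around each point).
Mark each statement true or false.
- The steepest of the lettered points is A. false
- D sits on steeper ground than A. true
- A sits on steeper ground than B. false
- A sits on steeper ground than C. false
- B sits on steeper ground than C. true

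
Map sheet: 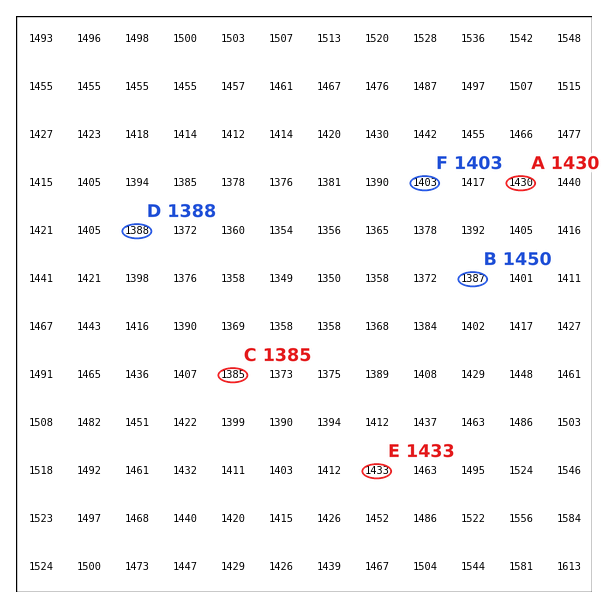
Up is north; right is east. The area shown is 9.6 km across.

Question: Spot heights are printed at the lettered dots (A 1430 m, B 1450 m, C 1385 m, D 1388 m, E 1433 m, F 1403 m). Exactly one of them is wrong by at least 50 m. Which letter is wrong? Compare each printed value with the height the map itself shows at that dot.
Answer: B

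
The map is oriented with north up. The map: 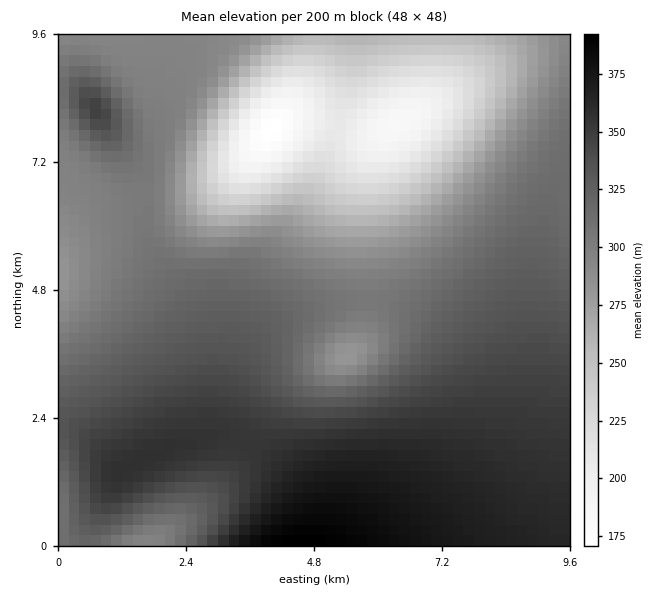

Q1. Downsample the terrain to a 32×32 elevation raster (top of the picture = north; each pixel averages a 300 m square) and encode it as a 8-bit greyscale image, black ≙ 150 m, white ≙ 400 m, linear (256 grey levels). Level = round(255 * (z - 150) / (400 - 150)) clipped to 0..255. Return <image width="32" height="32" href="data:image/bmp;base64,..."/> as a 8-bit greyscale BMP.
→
<image width="32" height="32" href="data:image/bmp;base64,Qk02CAAAAAAAADYEAAAoAAAAIAAAACAAAAABAAgAAAAAAAAEAAATCwAAEwsAAAABAAAAAAAAAAAAAAEBAQACAgIAAwMDAAQEBAAFBQUABgYGAAcHBwAICAgACQkJAAoKCgALCwsADAwMAA0NDQAODg4ADw8PABAQEAAREREAEhISABMTEwAUFBQAFRUVABYWFgAXFxcAGBgYABkZGQAaGhoAGxsbABwcHAAdHR0AHh4eAB8fHwAgICAAISEhACIiIgAjIyMAJCQkACUlJQAmJiYAJycnACgoKAApKSkAKioqACsrKwAsLCwALS0tAC4uLgAvLy8AMDAwADExMQAyMjIAMzMzADQ0NAA1NTUANjY2ADc3NwA4ODgAOTk5ADo6OgA7OzsAPDw8AD09PQA+Pj4APz8/AEBAQABBQUEAQkJCAENDQwBEREQARUVFAEZGRgBHR0cASEhIAElJSQBKSkoAS0tLAExMTABNTU0ATk5OAE9PTwBQUFAAUVFRAFJSUgBTU1MAVFRUAFVVVQBWVlYAV1dXAFhYWABZWVkAWlpaAFtbWwBcXFwAXV1dAF5eXgBfX18AYGBgAGFhYQBiYmIAY2NjAGRkZABlZWUAZmZmAGdnZwBoaGgAaWlpAGpqagBra2sAbGxsAG1tbQBubm4Ab29vAHBwcABxcXEAcnJyAHNzcwB0dHQAdXV1AHZ2dgB3d3cAeHh4AHl5eQB6enoAe3t7AHx8fAB9fX0Afn5+AH9/fwCAgIAAgYGBAIKCggCDg4MAhISEAIWFhQCGhoYAh4eHAIiIiACJiYkAioqKAIuLiwCMjIwAjY2NAI6OjgCPj48AkJCQAJGRkQCSkpIAk5OTAJSUlACVlZUAlpaWAJeXlwCYmJgAmZmZAJqamgCbm5sAnJycAJ2dnQCenp4An5+fAKCgoAChoaEAoqKiAKOjowCkpKQApaWlAKampgCnp6cAqKioAKmpqQCqqqoAq6urAKysrACtra0Arq6uAK+vrwCwsLAAsbGxALKysgCzs7MAtLS0ALW1tQC2trYAt7e3ALi4uAC5ubkAurq6ALu7uwC8vLwAvb29AL6+vgC/v78AwMDAAMHBwQDCwsIAw8PDAMTExADFxcUAxsbGAMfHxwDIyMgAycnJAMrKygDLy8sAzMzMAM3NzQDOzs4Az8/PANDQ0ADR0dEA0tLSANPT0wDU1NQA1dXVANbW1gDX19cA2NjYANnZ2QDa2toA29vbANzc3ADd3d0A3t7eAN/f3wDg4OAA4eHhAOLi4gDj4+MA5OTkAOXl5QDm5uYA5+fnAOjo6ADp6ekA6urqAOvr6wDs7OwA7e3tAO7u7gDv7+8A8PDwAPHx8QDy8vIA8/PzAPT09AD19fUA9vb2APf39wD4+PgA+fn5APr6+gD7+/sA/Pz8AP39/QD+/v4A////AKivrqaclpiiscPV4+3z9vb19PLv7ero5uPh397c29rZqLa8uK6loaOsucjX4uvv8fHw7+3q6Obk4uDe3Nva2dipusbHwLixrrC4ws7Z4ujs7ezr6ujm5OLg3tzb2djX16u+y9DNyMK+vL7Dy9Pb4eXn6Ofm5ePh393c2tnY19bVsMHO09PRzsrIx8jM0dbb3+Hj4+Lh397d29rY19bV1NS2xM3S09PT0c/Ozc7Q09bZ293d3dzc29nY19bV1NPT0rzFys7Q0tLT0tHQ0NDQ0dPU1tfX19fX1tXU1NPS0dHQvcLGyMvNz9DR0NDOzczLy8zNztDR0tLS0tHR0NDPz866vcDDxsjKzM3NzMvJxsPAwMDDxsnLzM3Ozs7Ozc3NzLS3ur7Aw8XHyMjIxsO/ubOvr7K4vsLGyMnKy8vLy8vKrrG1uLu+wMLDxMPCvrmxppyYnaaxub7CxcbHyMjIyMioq6+ytbi7vb+/v767ta2hk4mKlaOutry/wsTFxcbGxaGlqa2ws7a5uru7uri0raOXjYmQnKewtru+wMLCw8PCmZ6jp6uvsrS2t7i3tbKtp6CYlJacpKuxtrq8vr/AwL+SmJ6jp6uusLKztLOysKyopJ+cnJ+jqK6ytrm7vL28u42Ump+jp6qtrq+wr66sqaajoJ6en6Klqq6ytbi5urm3ipGXnKGkp6mrrKyrqaekoZ6cmpqbnqGlqq6xtLa3trSKkJabn6KkpaWmpqajoJ2ZlpSTk5SXm5+kqa2xs7SzsYuRlpqdoKGempmanJyZlJCMioiJi46TmJ6kqa2wsbCujpKWmZyfnJWNiIeLj4+LhYB9e3x/g4mQl52kqayurquRlJeZnJ6ZjX91cHN5f4B6c29sbXB1fYWOlp6kqausqpSVl5qcnZeIdWRaWV9pb21mX1xcX2ZveYSOmJ+lqaqplZaYm52dl4dvWEdARE5ZXlpRTEpNVF5reIWQmqGmqKiWmJygoJ6ZiW9TPC4tNkJNTkY+OjxCTVtqeYeTnKOmqJecpamln5qNdVY5JR0iLjxDPzUuLTI8SlpsfIqWnqSnm6e1tqmempJ+YEAmGBchLzo7MiklJi47S15wgI6ZoKWhtsS8qJ2ZlohuTjEeFxwoNTs1KyQiJjA/UWR2hZKcoqnAx7ajmpiXkH1hRC0gICk2Pj00LCcoLThIWmx8i5aerL27qZyYl5aUinRaQjItMj1GSEE5NDI0O0ZUZXWEkJqmrqidmJaWlpWRhXBbSkFBSVFVUEpFQkJFTFZjcX+Llp2fm5eVlZWVlJOOgnJiWFVYXmFfWldUVFVYXmdyfYiSlZaUlJSUlZWUk5GMg3duaWlsbmxpZ2ZlZmdrcHeAiJE="/>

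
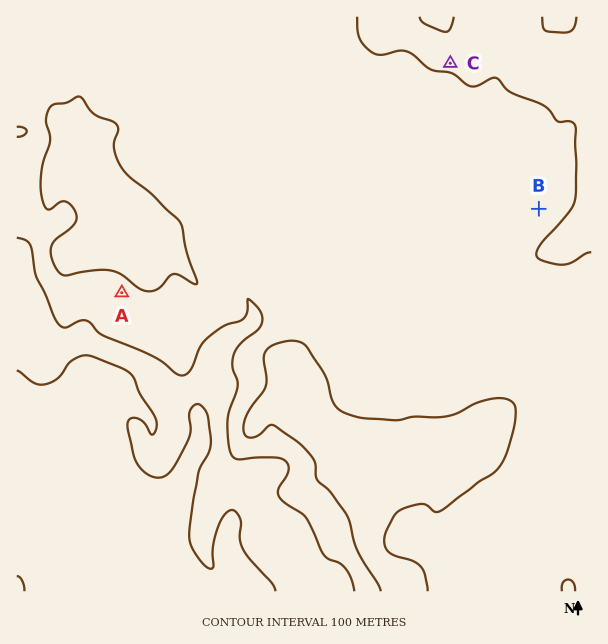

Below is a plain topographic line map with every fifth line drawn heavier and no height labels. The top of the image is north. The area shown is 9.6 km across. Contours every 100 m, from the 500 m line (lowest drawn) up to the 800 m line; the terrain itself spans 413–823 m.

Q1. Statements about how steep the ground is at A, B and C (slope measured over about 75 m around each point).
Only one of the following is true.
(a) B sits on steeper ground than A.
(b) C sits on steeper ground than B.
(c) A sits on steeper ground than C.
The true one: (b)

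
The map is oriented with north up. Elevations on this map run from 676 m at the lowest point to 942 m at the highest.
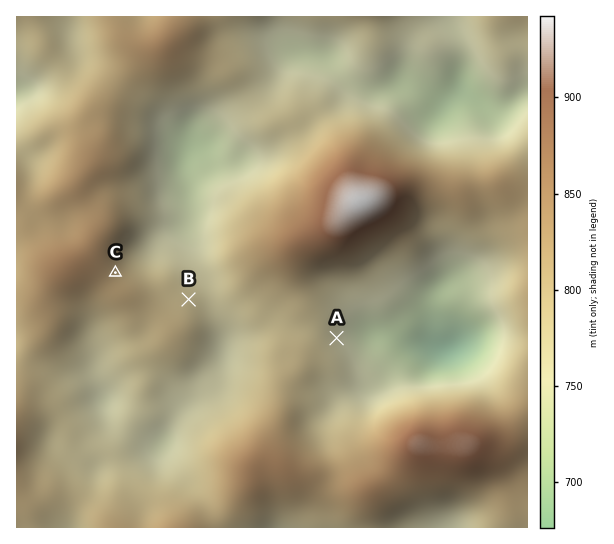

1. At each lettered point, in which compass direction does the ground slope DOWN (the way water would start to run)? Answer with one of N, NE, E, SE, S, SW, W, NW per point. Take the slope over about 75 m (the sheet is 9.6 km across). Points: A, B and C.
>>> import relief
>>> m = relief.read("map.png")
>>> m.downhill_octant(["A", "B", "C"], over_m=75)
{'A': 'E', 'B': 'NE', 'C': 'E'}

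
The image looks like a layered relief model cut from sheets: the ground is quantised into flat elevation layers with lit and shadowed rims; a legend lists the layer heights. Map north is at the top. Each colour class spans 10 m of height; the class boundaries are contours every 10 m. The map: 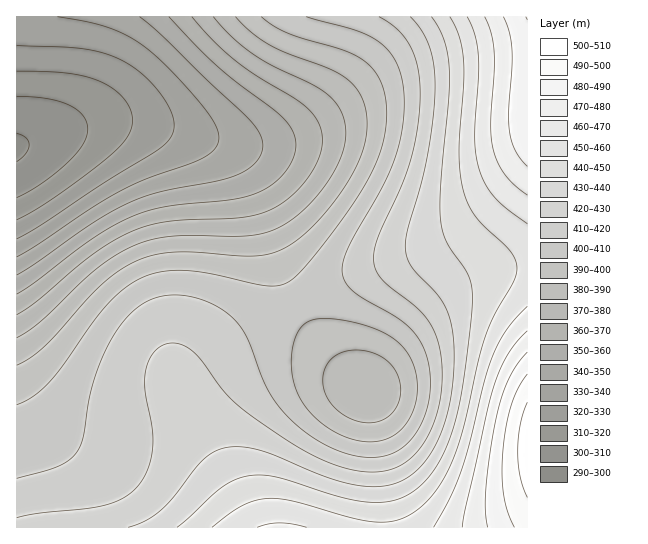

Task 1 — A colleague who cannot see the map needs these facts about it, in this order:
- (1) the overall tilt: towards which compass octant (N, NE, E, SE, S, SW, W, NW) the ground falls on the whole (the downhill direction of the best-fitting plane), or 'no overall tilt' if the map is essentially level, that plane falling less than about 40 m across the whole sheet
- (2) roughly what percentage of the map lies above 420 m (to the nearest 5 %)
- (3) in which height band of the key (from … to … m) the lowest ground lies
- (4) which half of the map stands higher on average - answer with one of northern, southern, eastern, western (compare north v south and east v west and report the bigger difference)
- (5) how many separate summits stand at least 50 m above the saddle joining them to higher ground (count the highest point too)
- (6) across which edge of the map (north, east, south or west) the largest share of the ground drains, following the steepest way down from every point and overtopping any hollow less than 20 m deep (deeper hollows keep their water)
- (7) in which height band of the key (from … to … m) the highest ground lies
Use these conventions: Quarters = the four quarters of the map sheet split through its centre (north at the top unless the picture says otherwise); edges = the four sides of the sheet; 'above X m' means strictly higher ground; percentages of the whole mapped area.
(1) On the whole the ground falls towards the north-west.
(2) Ground above 420 m makes up about 35 % of the sheet.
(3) The lowest point is somewhere between 290 and 300 m.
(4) On average the eastern half of the map is the higher ground.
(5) There is 1 summit with 50 m or more of prominence.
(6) Most of the ground drains across the western edge.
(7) The highest point is somewhere between 500 and 510 m.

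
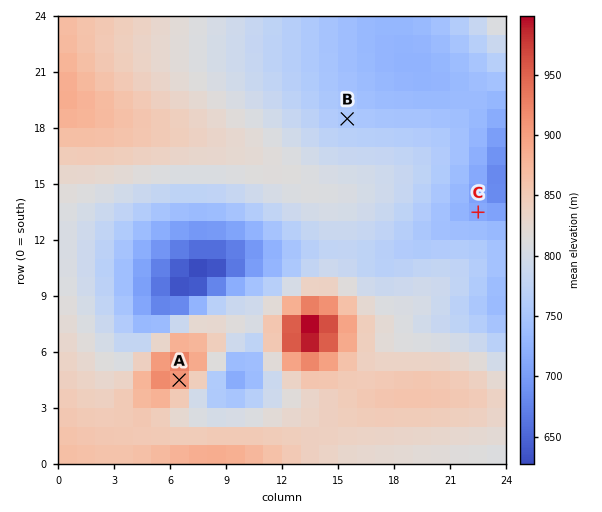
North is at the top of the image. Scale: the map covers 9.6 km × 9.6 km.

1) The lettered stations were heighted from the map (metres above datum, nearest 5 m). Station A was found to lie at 915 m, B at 755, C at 715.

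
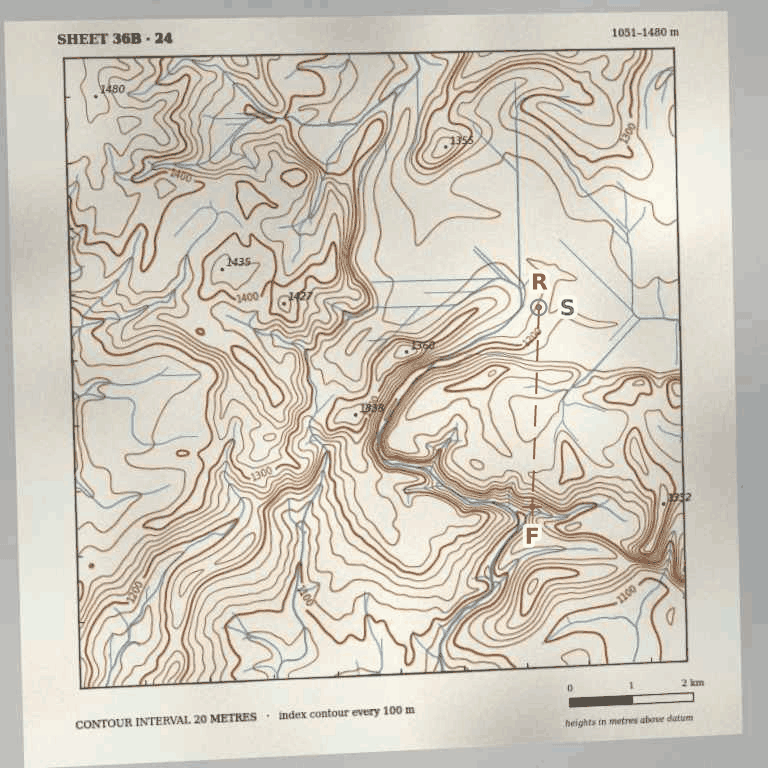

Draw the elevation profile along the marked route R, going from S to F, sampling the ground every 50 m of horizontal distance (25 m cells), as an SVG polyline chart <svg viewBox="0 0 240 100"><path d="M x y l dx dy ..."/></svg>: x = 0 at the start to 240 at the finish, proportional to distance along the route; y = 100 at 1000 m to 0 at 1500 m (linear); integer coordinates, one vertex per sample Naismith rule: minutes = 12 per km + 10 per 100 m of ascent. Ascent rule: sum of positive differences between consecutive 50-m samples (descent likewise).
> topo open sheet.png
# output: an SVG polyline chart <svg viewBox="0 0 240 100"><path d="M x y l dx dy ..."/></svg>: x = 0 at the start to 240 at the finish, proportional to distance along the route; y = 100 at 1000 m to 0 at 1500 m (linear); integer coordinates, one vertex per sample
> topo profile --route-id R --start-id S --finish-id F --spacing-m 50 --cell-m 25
<svg viewBox="0 0 240 100"><path d="M0 57l4 1 4 0 4 1 3 0 4 0 4 1 4 0 4 0 4 0 4-1 4-1 3-1 4-1 4-1 4 0 4-1 4-2 4-3 3-3 4-3 4 0 4 0 4 2 4 1 4 1 3 0 4 1 4 0 4 0 4 0 4 1 4 0 4 0 3 0 4 0 4 0 4 0 4-1 4 0 4 0 3 0 4 0 4 0 4-1 4 0 4 0 4-1 4 0 3-1 4 0 4-1 4 0 4 0 4 1 4 2 3 3 4 3 4 3 4 3 4 4 4 4 4 4"/></svg>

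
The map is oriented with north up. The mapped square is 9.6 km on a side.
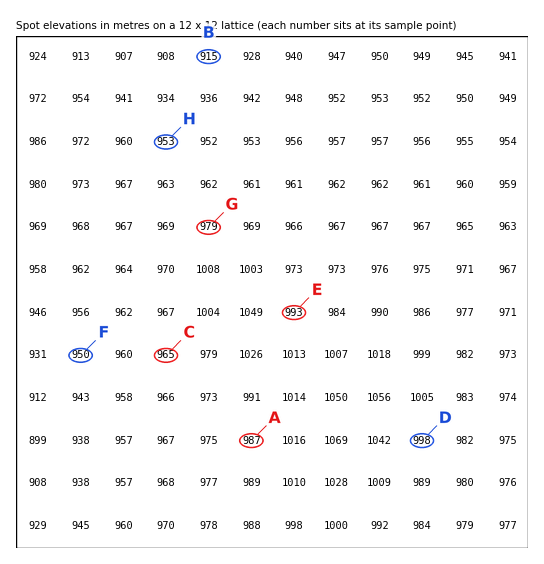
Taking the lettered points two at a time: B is below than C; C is below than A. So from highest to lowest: A C B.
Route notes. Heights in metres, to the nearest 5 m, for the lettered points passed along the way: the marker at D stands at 1000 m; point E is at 995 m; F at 950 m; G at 980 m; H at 955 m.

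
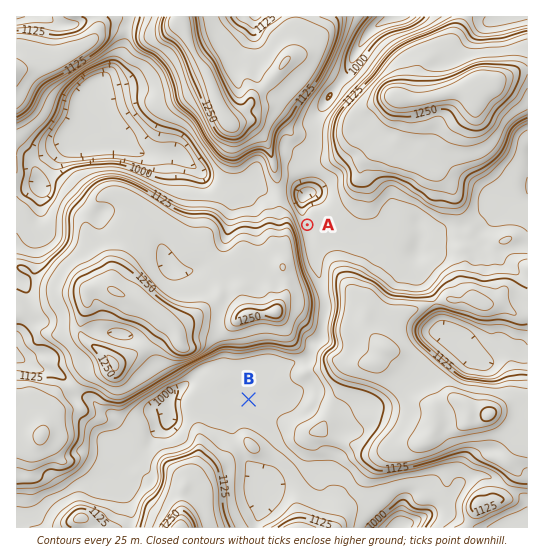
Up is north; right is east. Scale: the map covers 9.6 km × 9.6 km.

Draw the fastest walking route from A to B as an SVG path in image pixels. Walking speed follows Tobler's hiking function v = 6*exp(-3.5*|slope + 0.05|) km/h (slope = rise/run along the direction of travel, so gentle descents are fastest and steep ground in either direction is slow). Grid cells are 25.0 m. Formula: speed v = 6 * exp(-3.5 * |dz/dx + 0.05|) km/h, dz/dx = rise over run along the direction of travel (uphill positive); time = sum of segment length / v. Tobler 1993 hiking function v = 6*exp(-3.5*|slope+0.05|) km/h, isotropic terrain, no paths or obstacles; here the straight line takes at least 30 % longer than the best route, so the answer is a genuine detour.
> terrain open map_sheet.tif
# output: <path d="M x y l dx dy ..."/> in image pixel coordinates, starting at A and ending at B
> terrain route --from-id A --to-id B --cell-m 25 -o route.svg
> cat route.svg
<path d="M307 225l0 1 3 5 0 38 8 16 0 42-13 27-4 4-6 3-16 16-16 8-14 14"/>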